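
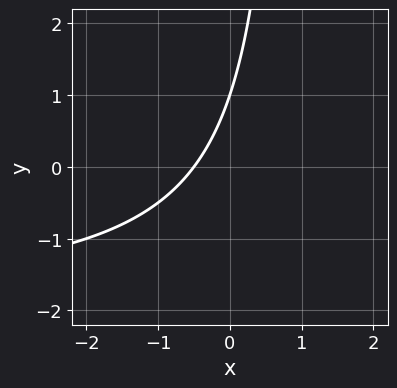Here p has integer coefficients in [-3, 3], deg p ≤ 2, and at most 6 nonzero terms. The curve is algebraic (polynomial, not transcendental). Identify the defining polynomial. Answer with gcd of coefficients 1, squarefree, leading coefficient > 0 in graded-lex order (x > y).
x*y + 2*x - y + 1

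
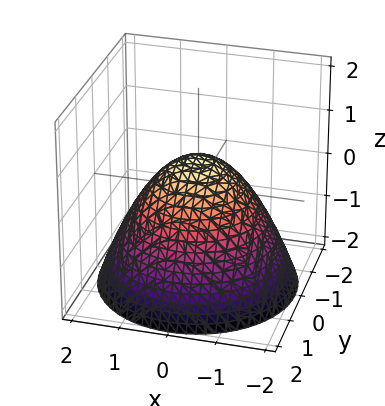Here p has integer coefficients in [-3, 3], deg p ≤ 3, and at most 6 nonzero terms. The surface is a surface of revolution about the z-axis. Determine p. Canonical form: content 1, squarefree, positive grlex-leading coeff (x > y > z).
First, deg p = 2. No degree-1 surface has this shape.
Next, symmetries: the surface is invariant under rotation about z: p = q(x² + y², z).
Next, against the integer gridlines: the y-axis gridline crossings are at y ∈ {-1, 1}; a circular section at z = -1 has radius between 1 and 2; the x-axis gridline crossings are at x ∈ {-1, 1}.
Finally, matching integer coefficients to the picture gives p.

2*x^2 + 2*y^2 + 3*z - 2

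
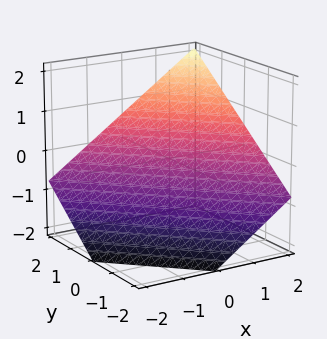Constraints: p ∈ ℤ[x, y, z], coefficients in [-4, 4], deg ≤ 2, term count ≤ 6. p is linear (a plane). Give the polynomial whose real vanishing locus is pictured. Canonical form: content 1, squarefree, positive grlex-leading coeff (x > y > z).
2*x + 2*y - 3*z - 2

The degree is 1 — the surface is flat (a plane).
Observable constraints: one y-axis crossing is at y = 1; one x-axis crossing is at x = 1.
Matching integer coefficients to the picture gives p.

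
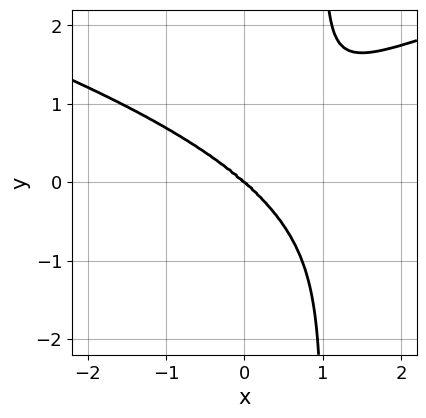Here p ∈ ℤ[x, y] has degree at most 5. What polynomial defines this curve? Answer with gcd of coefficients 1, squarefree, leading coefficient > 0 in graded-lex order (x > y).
3*x*y^3 - 2*x^3 - 3*y^3

First, degree: no degree-3 curve has this shape, so deg p = 4.
Next, from the visible intercepts: one x-axis crossing is at x = 0; it crosses the y-axis at the gridline y = 0.
Finally, these observations pin down the coefficients.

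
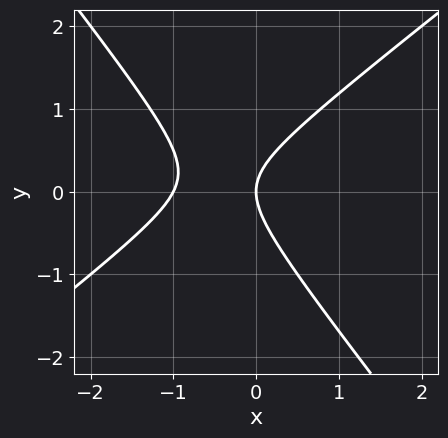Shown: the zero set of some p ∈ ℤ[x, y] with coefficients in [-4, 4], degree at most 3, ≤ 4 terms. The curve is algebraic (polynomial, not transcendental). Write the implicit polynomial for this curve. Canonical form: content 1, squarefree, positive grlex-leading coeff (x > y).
2*x^2 - x*y - 2*y^2 + 2*x

(a) The degree is 2 — no degree-1 curve has this shape.
(b) Checking where it meets the axes: it meets the y-axis at y = 0 (among the integer gridlines); the x-axis gridline crossings are at x ∈ {-1, 0}.
(c) Assembling these constraints gives the stated polynomial.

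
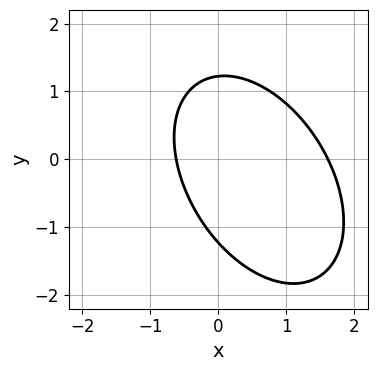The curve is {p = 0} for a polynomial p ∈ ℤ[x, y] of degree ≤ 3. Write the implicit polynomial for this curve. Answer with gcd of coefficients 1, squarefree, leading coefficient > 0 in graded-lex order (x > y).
3*x^2 + 2*x*y + 2*y^2 - 3*x - 3

The degree is 2 — the shape is more complex than any degree-1 curve.
Solving for integer coefficients yields p as stated.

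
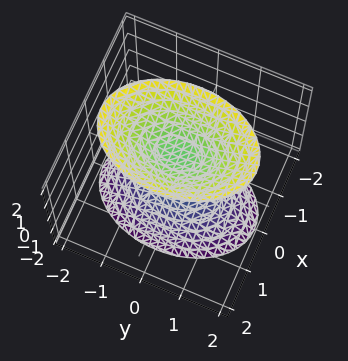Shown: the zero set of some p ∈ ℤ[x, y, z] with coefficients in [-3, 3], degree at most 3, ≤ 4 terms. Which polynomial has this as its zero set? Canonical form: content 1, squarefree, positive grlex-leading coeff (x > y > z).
There are 2 components. They look like related sheets of one shape, so recover p as a whole.
deg p = 2. Two sheets facing apart; a quadric.
Symmetries: mirror symmetry z ↦ −z ⇒ only even powers of z; it's symmetric under y → −y, forcing even powers of y; mirror symmetry x ↦ −x ⇒ only even powers of x.
From the axis intercepts and sections: among the integer gridlines, it crosses the z-axis at z ∈ {-1, 1}; no x-intercept at any integer in the box.
The integer polynomial consistent with all of this is the stated p.

2*x^2 + y^2 - z^2 + 1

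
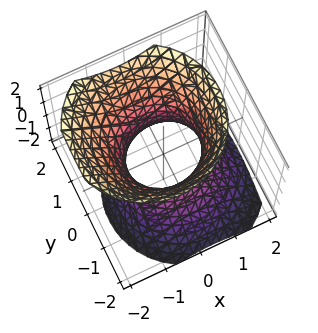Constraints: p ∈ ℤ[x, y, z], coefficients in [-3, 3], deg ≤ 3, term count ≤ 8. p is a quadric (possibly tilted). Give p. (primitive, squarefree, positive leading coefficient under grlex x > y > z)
3*x^2 + x*z + 3*y^2 - y*z - 2*z^2 - 3

(a) The degree is 2 — no degree-1 surface has this shape.
(b) From the visible intercepts: the x-axis gridline crossings are at x ∈ {-1, 1}; no z-intercept at any integer in the box.
(c) Fitting integer coefficients to these (and the overall shape) gives p. Check: (0, 1, 0) on the y-axis lies on the surface, and p(0, 1, 0) = 0. ✓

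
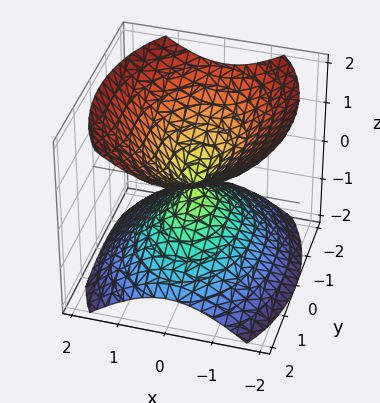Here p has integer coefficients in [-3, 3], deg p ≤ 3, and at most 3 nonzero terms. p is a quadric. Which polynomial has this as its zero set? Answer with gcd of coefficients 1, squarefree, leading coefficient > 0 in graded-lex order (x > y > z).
2*x^2 + y^2 - 2*z^2

1. The picture has 2 separate pieces. Treating them together as one polynomial.
2. The degree is 2 — a double cone through the origin; a quadric.
3. Symmetries: the x ↦ −x reflection is a symmetry, so x appears only in even powers; mirror symmetry z ↦ −z ⇒ only even powers of z; the y ↦ −y reflection is a symmetry, so y appears only in even powers.
4. Observable constraints: it crosses the x-axis at the gridline x = 0; it meets the y-axis at y = 0 (among the integer gridlines); it crosses the z-axis at the gridline z = 0.
5. Assembling these constraints gives the stated polynomial.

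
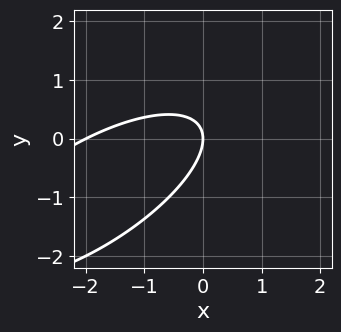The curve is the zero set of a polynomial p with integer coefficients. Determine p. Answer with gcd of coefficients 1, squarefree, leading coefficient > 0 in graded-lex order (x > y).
Degree: no degree-1 curve has this shape, so deg p = 2.
Against the integer gridlines: one y-axis crossing is at y = 0; the x-axis gridline crossings are at x ∈ {-2, 0}.
Solving for integer coefficients yields p as stated.

x^2 - 2*x*y + 2*y^2 + 2*x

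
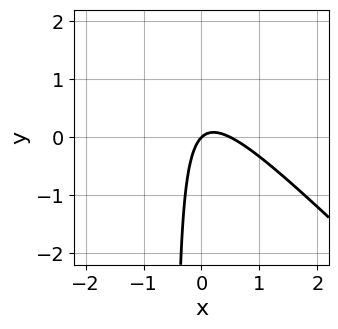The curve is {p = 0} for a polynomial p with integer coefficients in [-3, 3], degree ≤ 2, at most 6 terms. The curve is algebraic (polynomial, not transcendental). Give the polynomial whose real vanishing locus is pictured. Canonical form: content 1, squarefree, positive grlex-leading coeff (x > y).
2*x^2 + 2*x*y - x + y

Degree: the shape is more complex than any degree-1 curve, so deg p = 2.
Reading off the gridlines: it meets the y-axis at y = 0 (among the integer gridlines); it crosses the x-axis at the gridline x = 0.
Fitting integer coefficients to these (and the overall shape) gives p.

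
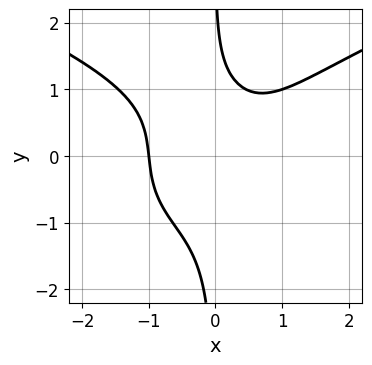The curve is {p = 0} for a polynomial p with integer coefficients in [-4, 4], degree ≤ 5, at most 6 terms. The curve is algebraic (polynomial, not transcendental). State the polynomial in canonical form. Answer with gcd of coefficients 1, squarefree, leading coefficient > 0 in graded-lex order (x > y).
3*x*y^3 - 3*x^3 + 2*x*y + y - 3

Degree: a generic line meets the curve in up to 4 points, so deg p = 4.
Against the integer gridlines: the curve avoids every integer y-axis point in the box; one x-axis crossing is at x = -1.
Fitting integer coefficients to these (and the overall shape) gives p.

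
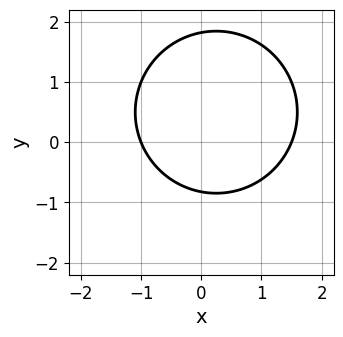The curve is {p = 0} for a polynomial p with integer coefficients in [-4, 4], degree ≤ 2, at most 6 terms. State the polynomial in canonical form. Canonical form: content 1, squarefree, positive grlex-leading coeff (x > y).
2*x^2 + 2*y^2 - x - 2*y - 3

First, deg p = 2.
Next, observable constraints: one x-axis crossing is at x = -1.
Finally, solving for integer coefficients yields p as stated.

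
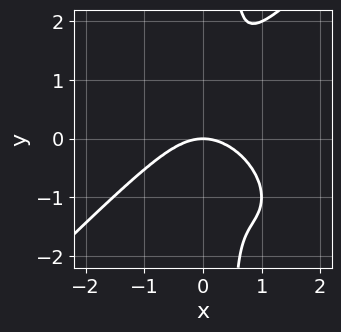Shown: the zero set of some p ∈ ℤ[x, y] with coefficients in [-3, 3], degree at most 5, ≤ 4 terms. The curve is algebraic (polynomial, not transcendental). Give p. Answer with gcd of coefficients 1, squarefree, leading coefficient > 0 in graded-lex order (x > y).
2*x^4 - 2*x*y^3 + 3*x^2*y + y^3

1. deg p = 4.
2. Checking where it meets the axes: it meets the y-axis at y = 0 (among the integer gridlines); one x-axis crossing is at x = 0.
3. These observations pin down the coefficients.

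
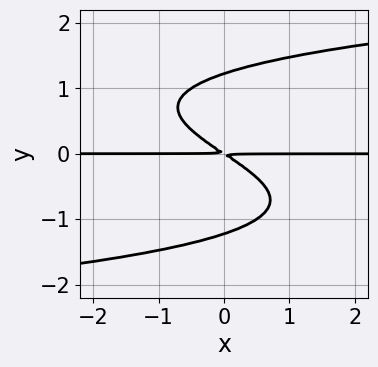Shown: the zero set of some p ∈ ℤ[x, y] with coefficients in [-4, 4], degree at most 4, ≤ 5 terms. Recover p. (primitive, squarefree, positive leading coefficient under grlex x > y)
First, degree: the shape is more complex than any degree-3 curve, so deg p = 4.
Next, checking where it meets the axes: every point of the x-axis in the box is on the curve.
Finally, fitting integer coefficients to these (and the overall shape) gives p.

2*y^4 - 2*x*y - 3*y^2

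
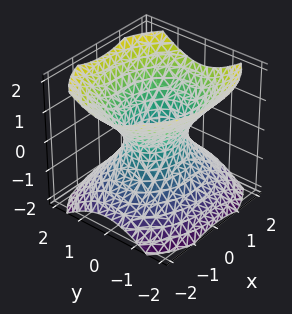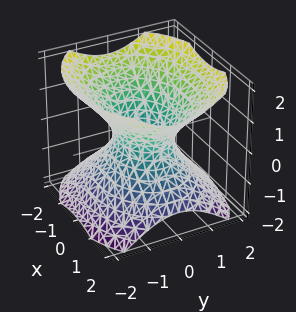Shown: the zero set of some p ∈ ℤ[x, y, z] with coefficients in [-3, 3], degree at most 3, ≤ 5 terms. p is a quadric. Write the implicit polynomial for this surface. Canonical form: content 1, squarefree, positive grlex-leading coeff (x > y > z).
2*x^2 + 3*y^2 - 3*z^2 - 2

1. deg p = 2.
2. Symmetries: it's symmetric under z → −z, forcing even powers of z; the x ↦ −x reflection is a symmetry, so x appears only in even powers; it's symmetric under y → −y, forcing even powers of y.
3. Reading off the gridlines: the x-axis gridline crossings are at x ∈ {-1, 1}; it misses every integer gridline on the z-axis.
4. Matching integer coefficients to the picture gives p.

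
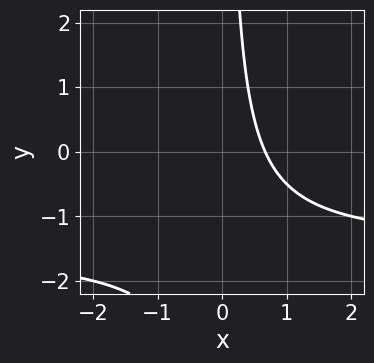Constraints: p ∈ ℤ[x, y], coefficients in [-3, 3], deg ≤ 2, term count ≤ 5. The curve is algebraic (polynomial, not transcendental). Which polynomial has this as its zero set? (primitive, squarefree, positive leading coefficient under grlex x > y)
2*x*y + 3*x - 2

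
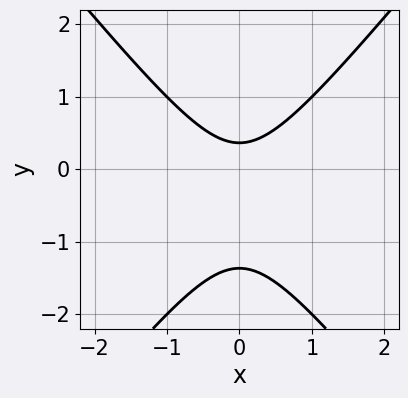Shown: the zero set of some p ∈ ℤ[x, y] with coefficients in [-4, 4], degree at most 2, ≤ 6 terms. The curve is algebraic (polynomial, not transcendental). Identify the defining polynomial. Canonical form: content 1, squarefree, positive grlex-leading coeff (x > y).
3*x^2 - 2*y^2 - 2*y + 1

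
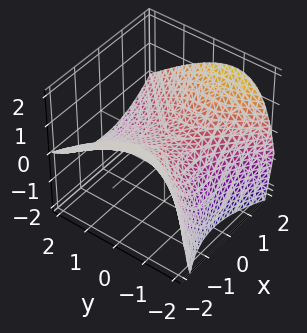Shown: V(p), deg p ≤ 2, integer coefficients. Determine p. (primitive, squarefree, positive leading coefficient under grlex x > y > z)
(a) deg p = 2.
(b) Reading off the gridlines: it meets the x-axis at x = 0 (among the integer gridlines); it meets the z-axis at z = 0 (among the integer gridlines); one y-axis crossing is at y = 0.
(c) Matching integer coefficients to the picture gives p.

x^2 - y^2 - y*z - 3*z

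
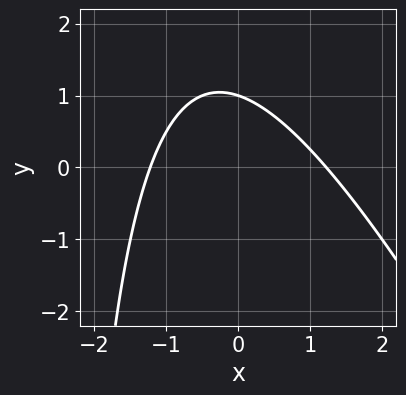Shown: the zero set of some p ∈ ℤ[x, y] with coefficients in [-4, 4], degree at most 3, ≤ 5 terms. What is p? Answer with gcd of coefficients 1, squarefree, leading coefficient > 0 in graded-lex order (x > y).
2*x^2 + x*y + 3*y - 3

Degree: a generic line meets the curve in up to 2 points, so deg p = 2.
Against the integer gridlines: it crosses the y-axis at the gridline y = 1.
Putting this together gives p.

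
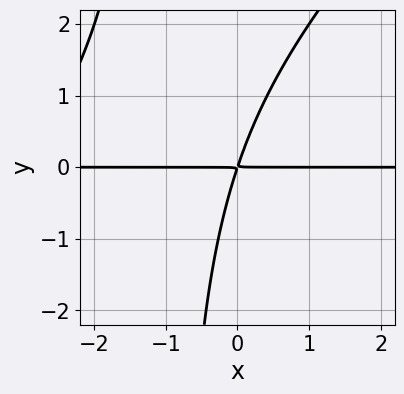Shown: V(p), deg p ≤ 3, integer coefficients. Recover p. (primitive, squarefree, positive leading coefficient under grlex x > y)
Degree: a generic line meets the curve in up to 3 points, so deg p = 3.
Checking where it meets the axes: every point of the x-axis in the box is on the curve.
Solving for integer coefficients yields p as stated.

x^2*y - x*y^2 + 3*x*y - y^2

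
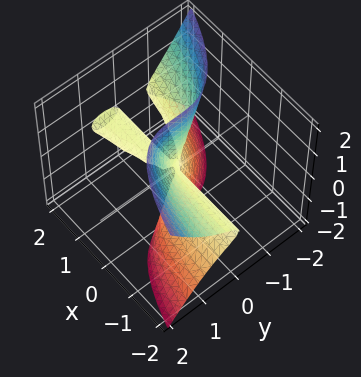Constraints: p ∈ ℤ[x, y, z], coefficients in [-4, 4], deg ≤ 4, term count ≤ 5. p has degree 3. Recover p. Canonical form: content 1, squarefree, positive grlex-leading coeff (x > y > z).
(a) deg p = 3.
(b) Reading off the gridlines: one y-axis crossing is at y = 0; the visible x-axis segment lies entirely on the surface; the visible z-axis segment lies entirely on the surface.
(c) Matching integer coefficients to the picture gives p.

3*x*z^2 + 3*y^3 - x*y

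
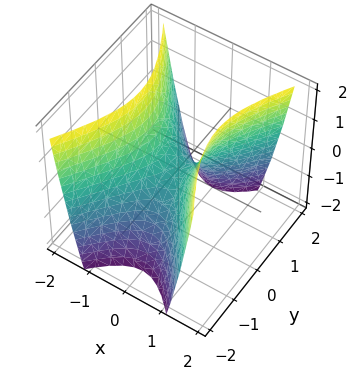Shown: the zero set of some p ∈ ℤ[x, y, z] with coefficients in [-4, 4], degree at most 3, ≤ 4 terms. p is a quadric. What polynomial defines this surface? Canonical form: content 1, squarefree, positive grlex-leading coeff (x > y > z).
2*x^2 - y^2 - z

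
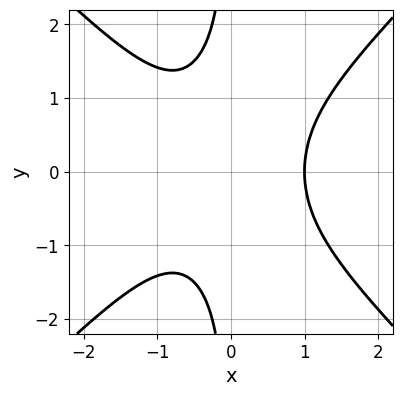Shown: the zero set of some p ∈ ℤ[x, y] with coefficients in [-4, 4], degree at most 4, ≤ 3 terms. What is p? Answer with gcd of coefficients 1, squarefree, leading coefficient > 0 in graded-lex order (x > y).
(a) Degree: no degree-2 curve has this shape, so deg p = 3.
(b) Symmetries: it's symmetric under y → −y, forcing even powers of y.
(c) Reading off the gridlines: no y-intercept at any integer in the box; it crosses the x-axis at the gridline x = 1.
(d) The integer polynomial consistent with all of this is the stated p.

x^3 - x*y^2 - 1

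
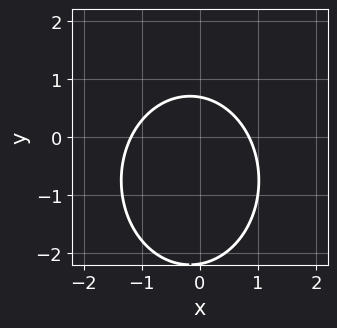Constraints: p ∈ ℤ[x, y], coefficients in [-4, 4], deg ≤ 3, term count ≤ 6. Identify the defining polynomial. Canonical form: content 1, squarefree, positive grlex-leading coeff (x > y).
1. Degree: no degree-1 curve has this shape, so deg p = 2.
2. The integer polynomial consistent with all of this is the stated p.

3*x^2 + 2*y^2 + x + 3*y - 3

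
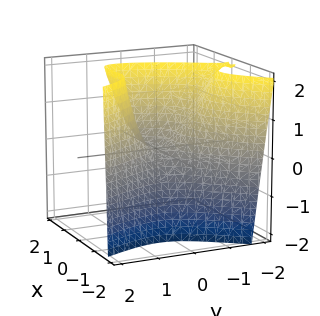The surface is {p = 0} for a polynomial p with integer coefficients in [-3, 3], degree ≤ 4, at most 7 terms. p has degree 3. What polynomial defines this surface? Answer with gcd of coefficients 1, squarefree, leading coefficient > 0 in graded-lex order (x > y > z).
First, the degree is 3 — the shape is more complex than any degree-2 surface.
Then, checking where it meets the axes: it meets the z-axis at z = 0 (among the integer gridlines); it meets the x-axis at x = 0 (among the integer gridlines); one y-axis crossing is at y = 0.
Finally, assembling these constraints gives the stated polynomial.

3*x^3 - 3*x^2*y + y^3 + 3*y^2 - 2*z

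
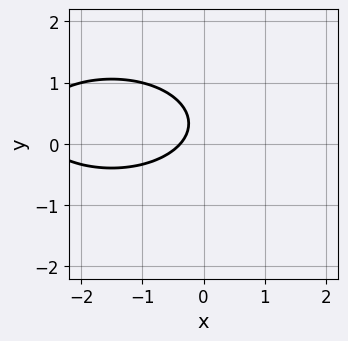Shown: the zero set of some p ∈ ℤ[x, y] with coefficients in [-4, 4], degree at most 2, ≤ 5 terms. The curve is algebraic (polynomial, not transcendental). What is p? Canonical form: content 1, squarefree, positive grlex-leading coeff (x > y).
First, deg p = 2. A generic line meets the curve in up to 2 points.
Next, against the integer gridlines: the curve avoids every integer y-axis point in the box.
Finally, solving for integer coefficients yields p as stated.

x^2 + 3*y^2 + 3*x - 2*y + 1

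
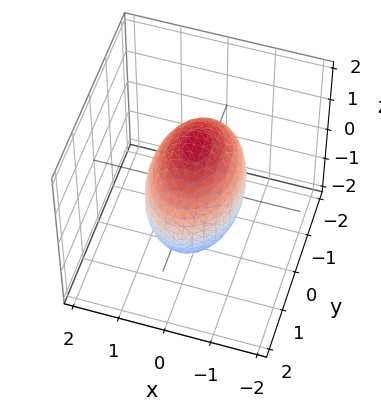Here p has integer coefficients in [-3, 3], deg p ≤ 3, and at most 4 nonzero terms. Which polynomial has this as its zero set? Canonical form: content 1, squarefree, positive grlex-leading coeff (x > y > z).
First, the degree is 2 — bounded and convex; a quadric.
Next, symmetries: the y ↦ −y reflection is a symmetry, so y appears only in even powers; mirror symmetry x ↦ −x ⇒ only even powers of x; mirror symmetry z ↦ −z ⇒ only even powers of z.
Next, from the visible intercepts: among the integer gridlines, it crosses the x-axis at x ∈ {-1, 1}.
Finally, these observations pin down the coefficients.

2*x^2 + y^2 + z^2 - 2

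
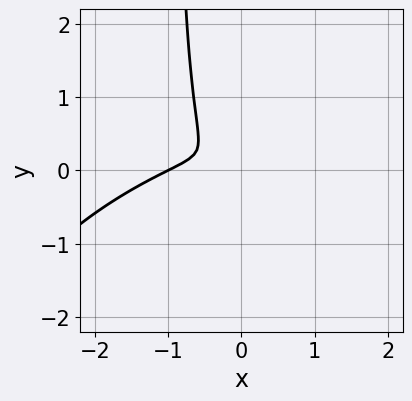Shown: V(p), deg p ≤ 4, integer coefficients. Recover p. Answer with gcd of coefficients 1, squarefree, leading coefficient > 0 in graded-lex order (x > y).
First, deg p = 3. The shape is more complex than any degree-2 curve.
Then, checking where it meets the axes: one x-axis crossing is at x = -1.
Finally, solving for integer coefficients yields p as stated.

x^3 - 2*x^2*y + 2*x*y^2 + x^2 + 2*y^2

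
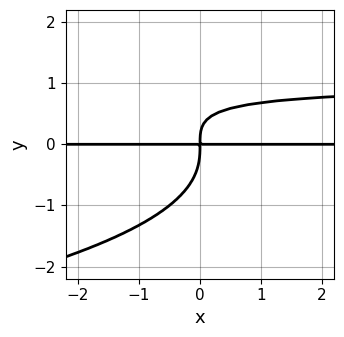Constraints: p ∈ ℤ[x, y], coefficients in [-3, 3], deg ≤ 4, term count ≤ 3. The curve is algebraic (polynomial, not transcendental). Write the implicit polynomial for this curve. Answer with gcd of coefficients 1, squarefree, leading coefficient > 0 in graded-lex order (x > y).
(a) deg p = 4.
(b) Reading off the gridlines: the visible x-axis segment lies entirely on the curve.
(c) Solving for integer coefficients yields p as stated.

y^4 + x*y^2 - x*y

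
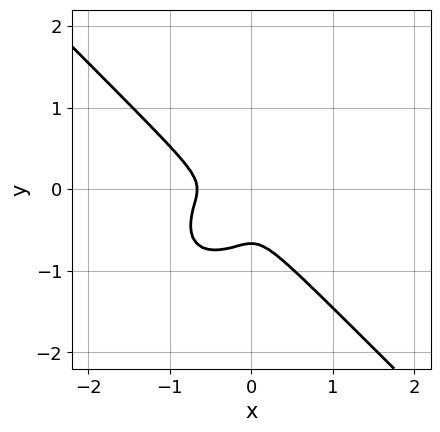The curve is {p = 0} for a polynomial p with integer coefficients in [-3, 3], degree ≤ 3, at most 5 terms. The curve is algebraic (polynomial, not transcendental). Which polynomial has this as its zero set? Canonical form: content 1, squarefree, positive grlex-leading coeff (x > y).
(a) Degree: the shape is more complex than any degree-2 curve, so deg p = 3.
(b) Solving for integer coefficients yields p as stated.

3*x^3 + 3*y^3 + 2*x^2 + 2*y^2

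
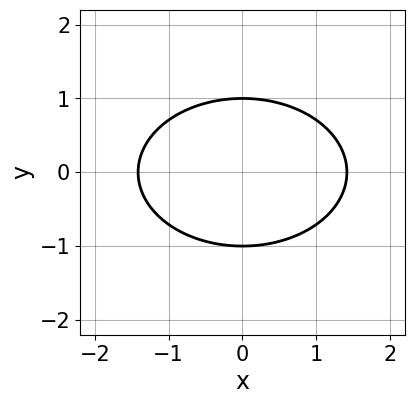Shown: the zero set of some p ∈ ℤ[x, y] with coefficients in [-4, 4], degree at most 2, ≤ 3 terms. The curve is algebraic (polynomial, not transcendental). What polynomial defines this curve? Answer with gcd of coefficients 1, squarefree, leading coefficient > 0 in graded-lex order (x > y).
1. Degree: the shape is more complex than any degree-1 curve, so deg p = 2.
2. Symmetries: mirror symmetry x ↦ −x ⇒ only even powers of x; it's symmetric under y → −y, forcing even powers of y.
3. From the visible intercepts: the y-axis gridline crossings are at y ∈ {-1, 1}.
4. These observations pin down the coefficients.

x^2 + 2*y^2 - 2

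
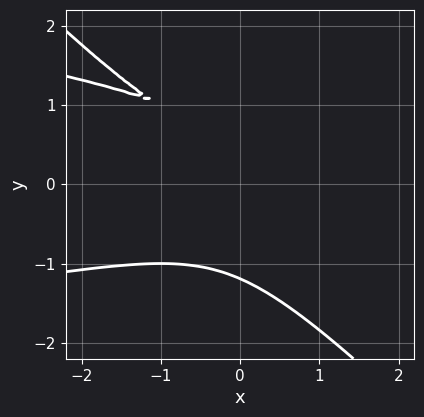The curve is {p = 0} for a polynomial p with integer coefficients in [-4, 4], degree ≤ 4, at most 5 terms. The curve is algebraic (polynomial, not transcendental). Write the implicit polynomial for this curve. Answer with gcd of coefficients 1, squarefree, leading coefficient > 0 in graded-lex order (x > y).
First, degree: no degree-2 curve has this shape, so deg p = 3.
Then, observable constraints: it misses every integer gridline on the x-axis.
Finally, solving for integer coefficients yields p as stated.

2*x*y^2 + 2*y^3 + x^2 - 2*y + 1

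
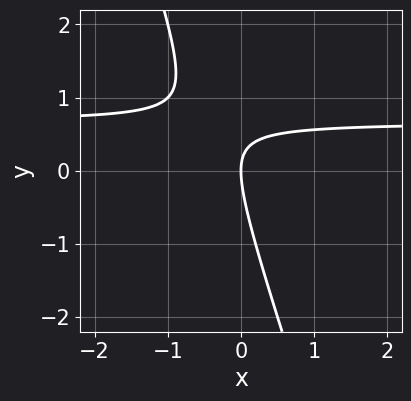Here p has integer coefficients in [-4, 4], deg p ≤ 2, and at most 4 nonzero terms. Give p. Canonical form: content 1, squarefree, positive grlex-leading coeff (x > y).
3*x*y + y^2 - 2*x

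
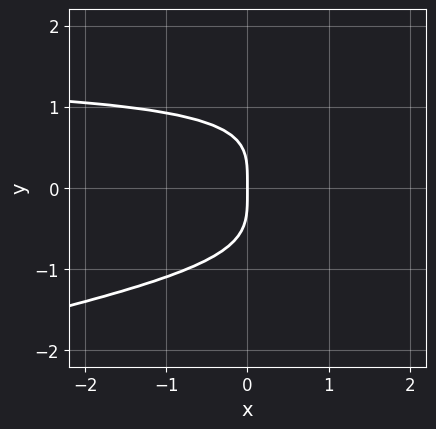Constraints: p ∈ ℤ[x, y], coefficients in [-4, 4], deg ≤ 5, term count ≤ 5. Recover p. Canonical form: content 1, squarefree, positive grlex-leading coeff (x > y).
x*y^3 - 3*y^4 - 3*x

First, the degree is 4 — no degree-3 curve has this shape.
Then, from the axis intercepts and sections: it crosses the y-axis at the gridline y = 0; it crosses the x-axis at the gridline x = 0.
Finally, these observations pin down the coefficients.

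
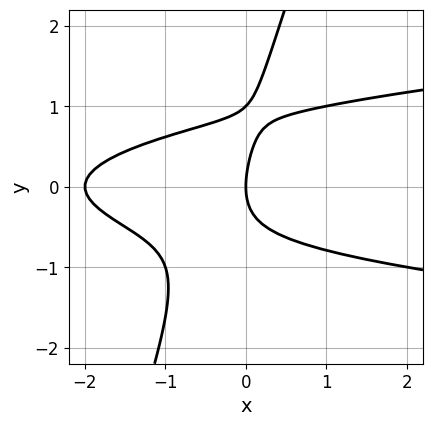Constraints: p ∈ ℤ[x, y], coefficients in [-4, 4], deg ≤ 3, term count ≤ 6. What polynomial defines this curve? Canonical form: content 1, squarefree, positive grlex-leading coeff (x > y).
3*x*y^2 - y^3 - x^2 + y^2 - 2*x

1. deg p = 3. The shape is more complex than any degree-2 curve.
2. Reading off the gridlines: the y-axis gridline crossings are at y ∈ {0, 1}; the x-axis gridline crossings are at x ∈ {-2, 0}.
3. Fitting integer coefficients to these (and the overall shape) gives p.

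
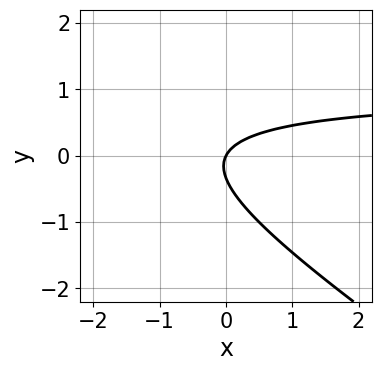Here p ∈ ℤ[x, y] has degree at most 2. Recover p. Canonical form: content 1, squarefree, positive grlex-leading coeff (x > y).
First, deg p = 2.
Then, against the integer gridlines: one x-axis crossing is at x = 0; it meets the y-axis at y = 0 (among the integer gridlines).
Finally, together with the visible shape, these determine p as stated.

2*x*y + 3*y^2 - 2*x + y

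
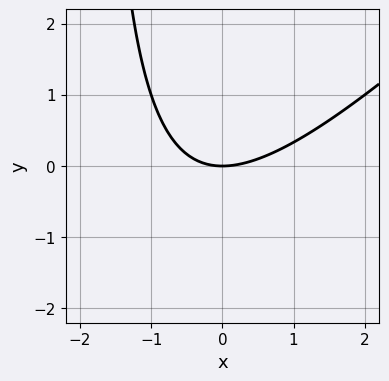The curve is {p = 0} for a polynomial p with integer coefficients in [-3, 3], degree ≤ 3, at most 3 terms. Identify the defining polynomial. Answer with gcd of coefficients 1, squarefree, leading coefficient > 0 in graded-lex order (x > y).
x^2 - x*y - 2*y

First, the degree is 2 — the shape is more complex than any degree-1 curve.
Next, observable constraints: one x-axis crossing is at x = 0; it meets the y-axis at y = 0 (among the integer gridlines).
Finally, these observations pin down the coefficients.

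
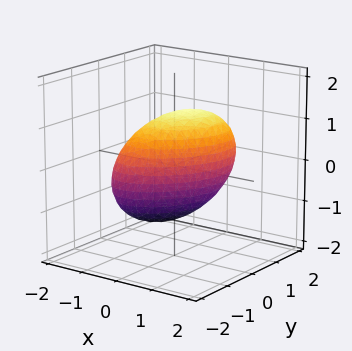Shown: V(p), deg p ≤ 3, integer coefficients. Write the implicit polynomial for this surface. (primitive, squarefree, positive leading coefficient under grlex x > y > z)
1. deg p = 2. No degree-1 surface has this shape.
2. From the axis intercepts and sections: among the integer gridlines, it crosses the x-axis at x ∈ {-1, 1}.
3. Solving for integer coefficients yields p as stated.

3*x^2 - 2*x*y + 2*y^2 - y*z + 2*z^2 - 3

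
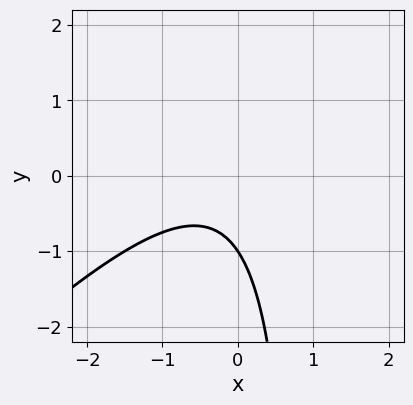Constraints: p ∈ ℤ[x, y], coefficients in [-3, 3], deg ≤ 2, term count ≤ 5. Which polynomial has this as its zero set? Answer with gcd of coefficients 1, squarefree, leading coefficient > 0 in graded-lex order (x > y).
1. deg p = 2.
2. From the axis intercepts and sections: the curve avoids every integer x-axis point in the box; one y-axis crossing is at y = -1.
3. Fitting integer coefficients to these (and the overall shape) gives p.

2*x^2 - 2*x*y + x + 2*y + 2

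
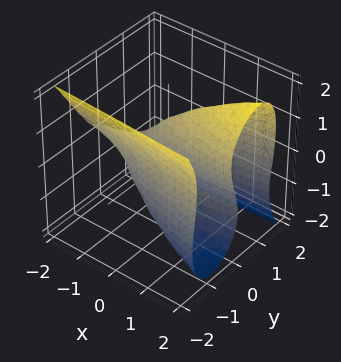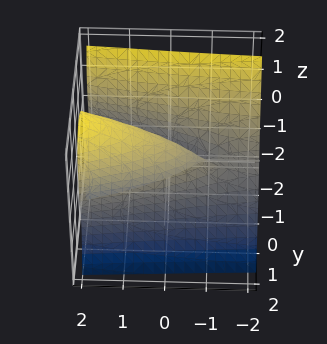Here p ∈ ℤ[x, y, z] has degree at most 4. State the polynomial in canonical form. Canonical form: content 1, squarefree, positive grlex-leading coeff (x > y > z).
3*y^3 + z^3 - 2*x*y - x*z - 3*y

(a) The degree is 3 — the shape is more complex than any degree-2 surface.
(b) Checking where it meets the axes: it meets the z-axis at z = 0 (among the integer gridlines); every point of the x-axis in the box is on the surface; the y-axis gridline crossings are at y ∈ {-1, 0, 1}.
(c) Assembling these constraints gives the stated polynomial.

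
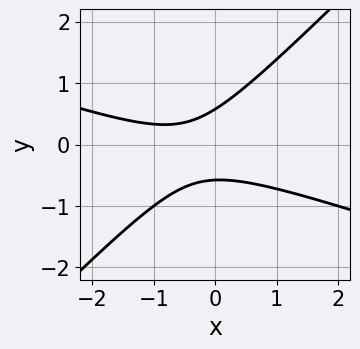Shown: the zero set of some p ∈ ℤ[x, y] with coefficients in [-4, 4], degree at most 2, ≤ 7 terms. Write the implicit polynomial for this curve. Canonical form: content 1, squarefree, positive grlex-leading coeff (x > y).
x^2 + 2*x*y - 3*y^2 + x + 1

(a) The degree is 2 — a generic line meets the curve in up to 2 points.
(b) Observable constraints: the curve avoids every integer x-axis point in the box.
(c) Solving for integer coefficients yields p as stated.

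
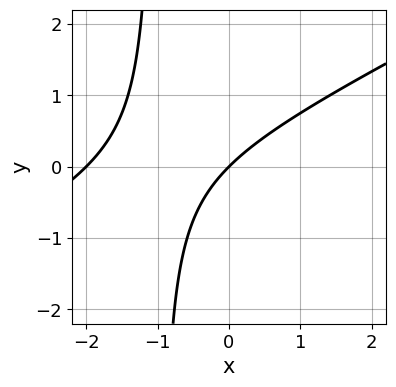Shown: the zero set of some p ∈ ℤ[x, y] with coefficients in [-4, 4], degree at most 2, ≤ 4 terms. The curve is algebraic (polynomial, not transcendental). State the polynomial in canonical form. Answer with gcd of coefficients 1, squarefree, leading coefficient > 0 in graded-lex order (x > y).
1. Degree: the shape is more complex than any degree-1 curve, so deg p = 2.
2. Checking where it meets the axes: one y-axis crossing is at y = 0; among the integer gridlines, it crosses the x-axis at x ∈ {-2, 0}.
3. Putting this together gives p.

x^2 - 2*x*y + 2*x - 2*y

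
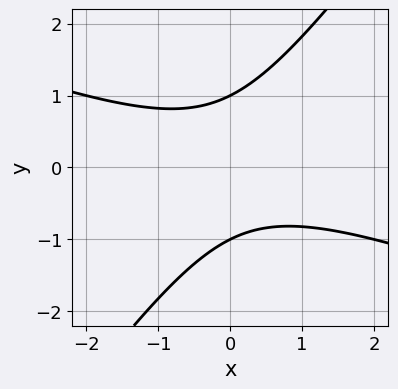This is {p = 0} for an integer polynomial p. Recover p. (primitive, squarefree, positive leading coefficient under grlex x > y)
First, deg p = 2.
Next, checking where it meets the axes: among the integer gridlines, it crosses the y-axis at y ∈ {-1, 1}; no x-intercept at any integer in the box.
Finally, solving for integer coefficients yields p as stated.

x^2 + 2*x*y - 2*y^2 + 2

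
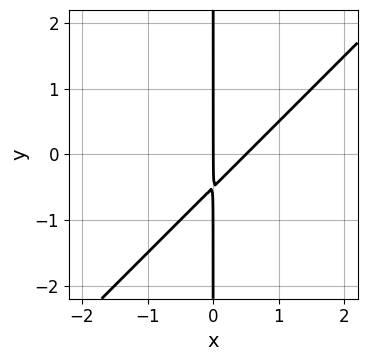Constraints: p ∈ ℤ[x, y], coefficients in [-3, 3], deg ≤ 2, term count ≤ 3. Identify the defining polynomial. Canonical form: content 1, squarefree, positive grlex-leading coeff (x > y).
2*x^2 - 2*x*y - x

First, degree: no degree-1 curve has this shape, so deg p = 2.
Then, reading off the gridlines: it crosses the x-axis at the gridline x = 0; the visible y-axis segment lies entirely on the curve.
Finally, solving for integer coefficients yields p as stated.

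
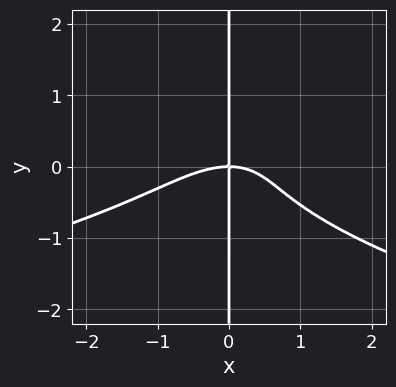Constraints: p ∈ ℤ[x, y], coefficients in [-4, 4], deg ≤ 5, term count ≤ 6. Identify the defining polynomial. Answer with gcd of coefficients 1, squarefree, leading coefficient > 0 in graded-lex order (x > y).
(a) The degree is 4 — the shape is more complex than any degree-3 curve.
(b) From the visible intercepts: every point of the y-axis in the box is on the curve; it crosses the x-axis at the gridline x = 0.
(c) The integer polynomial consistent with all of this is the stated p.

3*x*y^3 + x^3 - x^2*y + 2*x*y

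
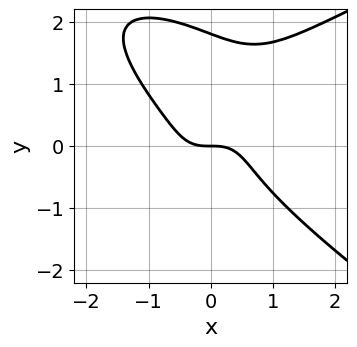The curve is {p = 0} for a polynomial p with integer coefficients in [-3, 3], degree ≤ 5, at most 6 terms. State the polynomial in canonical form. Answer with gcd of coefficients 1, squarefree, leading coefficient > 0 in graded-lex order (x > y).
x*y^3 + 2*y^4 - 3*x^3 - 3*y^3 - 2*y

(a) deg p = 4. The shape is more complex than any degree-3 curve.
(b) From the axis intercepts and sections: one y-axis crossing is at y = 0; one x-axis crossing is at x = 0.
(c) Together with the visible shape, these determine p as stated.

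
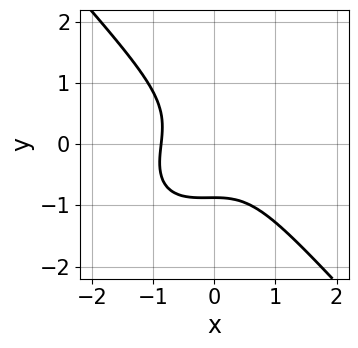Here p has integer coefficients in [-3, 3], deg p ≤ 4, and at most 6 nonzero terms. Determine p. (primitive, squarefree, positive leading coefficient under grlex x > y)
(a) The degree is 3 — the shape is more complex than any degree-2 curve.
(b) Putting this together gives p.

3*x^3 - x^2*y + 3*y^3 + 2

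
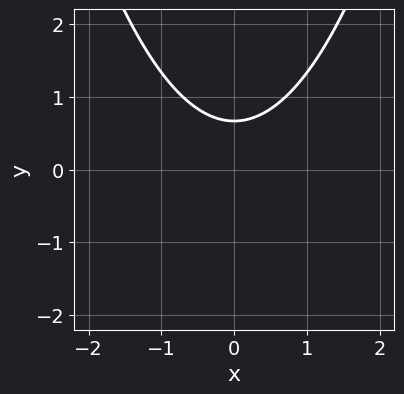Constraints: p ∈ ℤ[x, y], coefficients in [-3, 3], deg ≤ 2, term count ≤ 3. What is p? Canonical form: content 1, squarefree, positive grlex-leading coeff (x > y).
First, degree: a generic line meets the curve in up to 2 points, so deg p = 2.
Next, symmetries: the x ↦ −x reflection is a symmetry, so x appears only in even powers.
Next, observable constraints: it misses every integer gridline on the x-axis.
Finally, these observations pin down the coefficients.

2*x^2 - 3*y + 2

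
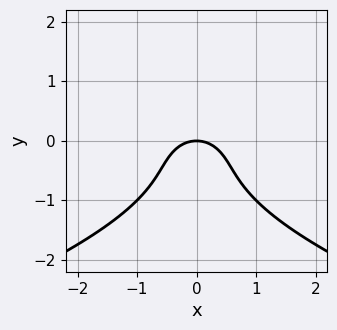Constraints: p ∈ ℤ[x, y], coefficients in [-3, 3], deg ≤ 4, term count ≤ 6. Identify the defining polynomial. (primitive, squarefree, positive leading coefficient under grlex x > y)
y^3 + x^2 + y^2 + y

(a) The degree is 3 — the shape is more complex than any degree-2 curve.
(b) Symmetries: the x ↦ −x reflection is a symmetry, so x appears only in even powers.
(c) Checking where it meets the axes: one y-axis crossing is at y = 0; it meets the x-axis at x = 0 (among the integer gridlines).
(d) Fitting integer coefficients to these (and the overall shape) gives p.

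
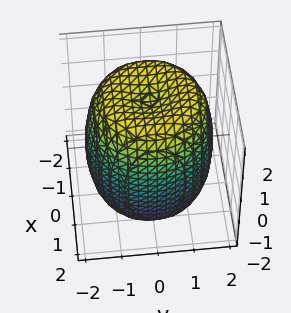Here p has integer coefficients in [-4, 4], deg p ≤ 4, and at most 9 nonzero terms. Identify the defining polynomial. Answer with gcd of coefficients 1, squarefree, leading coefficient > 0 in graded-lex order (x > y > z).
x^4 + 2*x^2*y^2 + y^4 - 2*x^2 - 2*y^2 + z^2 - 3

1. Degree: the shape is more complex than any degree-3 surface, so deg p = 4.
2. Symmetries: every cross-section ⟂ z is a circle, so x, y appear only via x² + y².
3. From the visible intercepts: a circular section at z = -1 has radius between 1 and 2.
4. Matching integer coefficients to the picture gives p.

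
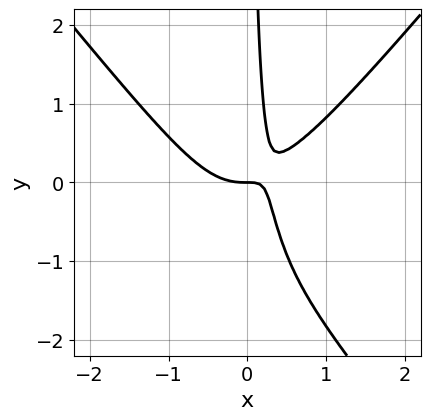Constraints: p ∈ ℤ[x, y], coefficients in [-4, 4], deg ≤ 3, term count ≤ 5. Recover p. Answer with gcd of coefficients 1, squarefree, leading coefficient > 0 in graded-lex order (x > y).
3*x^3 - 2*x*y^2 - 3*x*y + y

First, deg p = 3.
Then, reading off the gridlines: it crosses the y-axis at the gridline y = 0; it meets the x-axis at x = 0 (among the integer gridlines).
Finally, together with the visible shape, these determine p as stated.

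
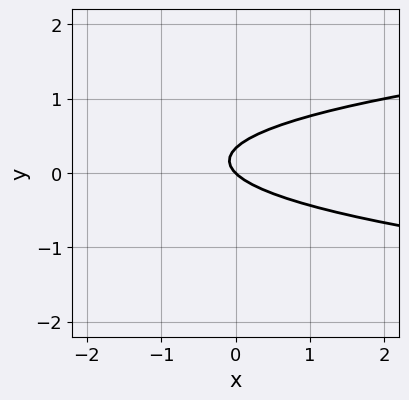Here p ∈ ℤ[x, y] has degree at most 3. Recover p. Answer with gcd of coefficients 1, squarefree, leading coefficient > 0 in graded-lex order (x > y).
3*y^2 - x - y

First, deg p = 2. No degree-1 curve has this shape.
Then, against the integer gridlines: it meets the y-axis at y = 0 (among the integer gridlines); one x-axis crossing is at x = 0.
Finally, assembling these constraints gives the stated polynomial.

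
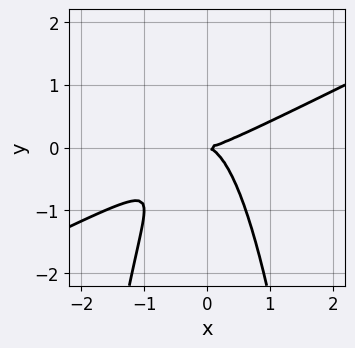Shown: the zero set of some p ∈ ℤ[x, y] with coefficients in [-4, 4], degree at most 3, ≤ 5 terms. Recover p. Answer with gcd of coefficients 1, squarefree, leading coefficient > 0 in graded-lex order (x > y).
1. The degree is 3 — no degree-2 curve has this shape.
2. Reading off the gridlines: one x-axis crossing is at x = 0; one y-axis crossing is at y = 0.
3. Matching integer coefficients to the picture gives p.

x^3 - 2*x^2*y - y^2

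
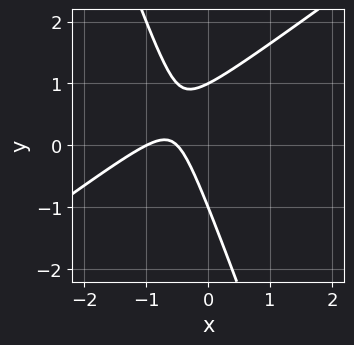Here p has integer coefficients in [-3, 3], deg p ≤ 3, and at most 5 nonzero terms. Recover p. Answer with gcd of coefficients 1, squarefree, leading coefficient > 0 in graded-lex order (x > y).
2*x^2 - 2*x*y - y^2 + 3*x + 1

deg p = 2.
From the visible intercepts: the y-axis gridline crossings are at y ∈ {-1, 1}; one x-axis crossing is at x = -1.
Putting this together gives p.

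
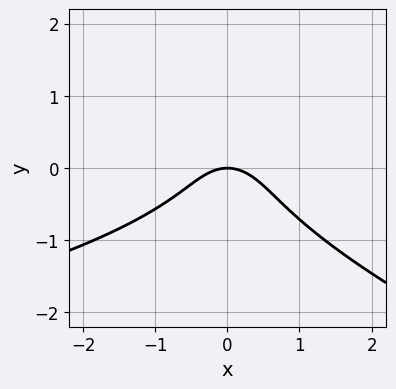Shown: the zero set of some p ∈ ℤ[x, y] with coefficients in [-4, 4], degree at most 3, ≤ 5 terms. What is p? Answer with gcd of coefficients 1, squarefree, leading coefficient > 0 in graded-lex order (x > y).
x*y^2 + 3*y^3 + 2*x^2 + 2*y

The degree is 3 — the shape is more complex than any degree-2 curve.
Reading off the gridlines: one y-axis crossing is at y = 0; it meets the x-axis at x = 0 (among the integer gridlines).
These observations pin down the coefficients.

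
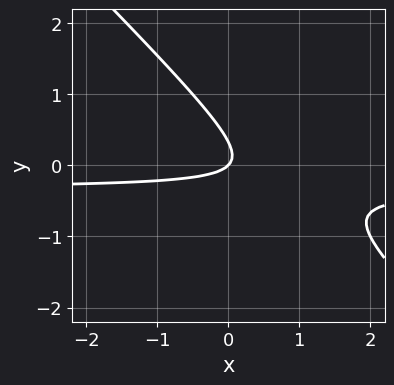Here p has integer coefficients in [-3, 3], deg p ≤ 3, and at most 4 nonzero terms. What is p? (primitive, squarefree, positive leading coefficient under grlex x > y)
deg p = 2. The shape is more complex than any degree-1 curve.
Reading off the gridlines: it crosses the y-axis at the gridline y = 0; one x-axis crossing is at x = 0.
Matching integer coefficients to the picture gives p.

3*x*y + 3*y^2 + x - y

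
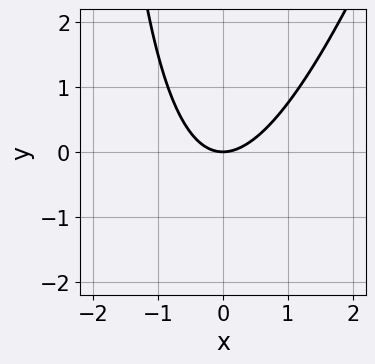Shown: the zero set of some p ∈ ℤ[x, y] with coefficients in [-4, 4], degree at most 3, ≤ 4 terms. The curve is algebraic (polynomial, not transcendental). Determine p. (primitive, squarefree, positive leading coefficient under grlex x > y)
The degree is 2 — the shape is more complex than any degree-1 curve.
Reading off the gridlines: it meets the y-axis at y = 0 (among the integer gridlines); one x-axis crossing is at x = 0.
Together with the visible shape, these determine p as stated.

3*x^2 - x*y - 3*y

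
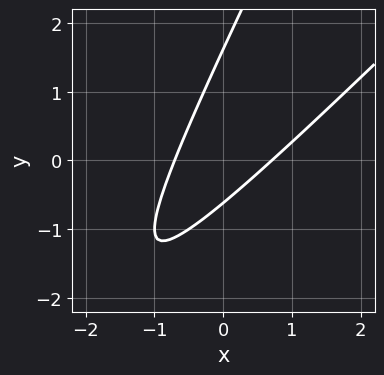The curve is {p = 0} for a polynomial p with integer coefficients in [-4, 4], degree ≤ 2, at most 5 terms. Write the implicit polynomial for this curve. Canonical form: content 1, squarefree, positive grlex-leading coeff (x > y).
2*x^2 - 3*x*y + y^2 - y - 1

(a) Degree: a generic line meets the curve in up to 2 points, so deg p = 2.
(b) The integer polynomial consistent with all of this is the stated p.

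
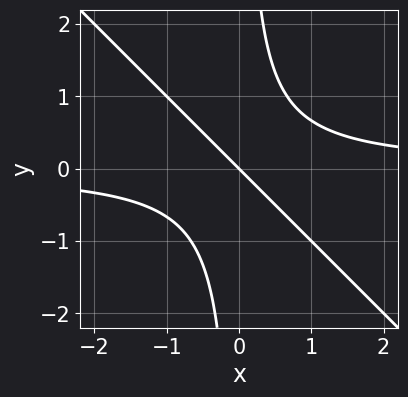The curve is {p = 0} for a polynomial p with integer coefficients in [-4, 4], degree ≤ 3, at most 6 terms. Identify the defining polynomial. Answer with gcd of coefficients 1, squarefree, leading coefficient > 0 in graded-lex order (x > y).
The degree is 3 — no degree-2 curve has this shape.
Observable constraints: it meets the y-axis at y = 0 (among the integer gridlines); it crosses the x-axis at the gridline x = 0.
Putting this together gives p.

3*x^2*y + 3*x*y^2 - 2*x - 2*y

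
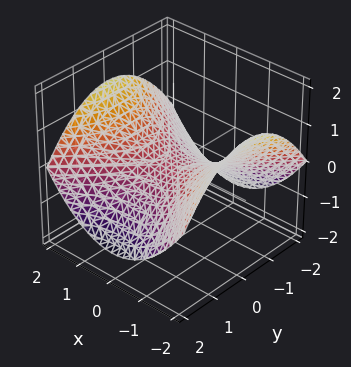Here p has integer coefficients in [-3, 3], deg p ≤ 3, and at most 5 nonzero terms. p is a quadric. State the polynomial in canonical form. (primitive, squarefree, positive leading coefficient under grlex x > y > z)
x^2 - y^2 - 3*z

1. Degree: a saddle surface; a quadric, so deg p = 2.
2. Symmetries: mirror symmetry x ↦ −x ⇒ only even powers of x; it's symmetric under y → −y, forcing even powers of y.
3. Observable constraints: one y-axis crossing is at y = 0; it crosses the z-axis at the gridline z = 0; one x-axis crossing is at x = 0.
4. Solving for integer coefficients yields p as stated.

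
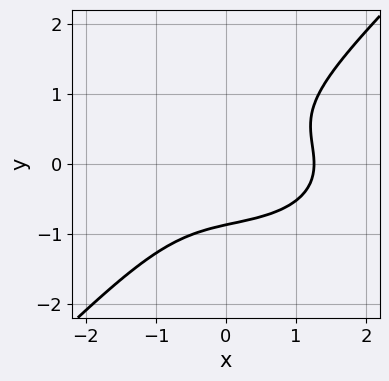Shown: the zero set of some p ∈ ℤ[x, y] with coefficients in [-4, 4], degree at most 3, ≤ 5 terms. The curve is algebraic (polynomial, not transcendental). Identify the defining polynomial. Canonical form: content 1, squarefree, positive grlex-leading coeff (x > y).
deg p = 3.
Matching integer coefficients to the picture gives p.

x^3 + 2*x*y^2 - 3*y^3 - 2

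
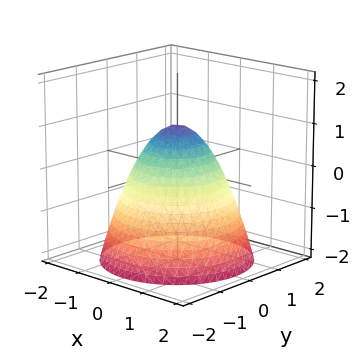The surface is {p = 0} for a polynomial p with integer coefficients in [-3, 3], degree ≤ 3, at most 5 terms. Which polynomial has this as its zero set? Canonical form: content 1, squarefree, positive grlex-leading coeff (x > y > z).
x^2 + y^2 + z - 1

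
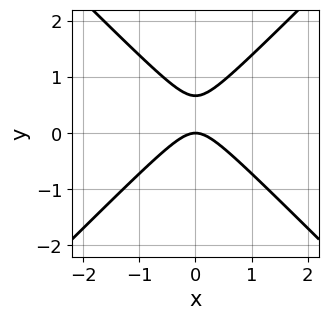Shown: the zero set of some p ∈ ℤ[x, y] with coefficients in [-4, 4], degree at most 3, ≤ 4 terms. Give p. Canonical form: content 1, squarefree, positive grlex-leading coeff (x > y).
(a) deg p = 2. No degree-1 curve has this shape.
(b) Symmetries: it's symmetric under x → −x, forcing even powers of x.
(c) Checking where it meets the axes: it meets the y-axis at y = 0 (among the integer gridlines); one x-axis crossing is at x = 0.
(d) Assembling these constraints gives the stated polynomial.

3*x^2 - 3*y^2 + 2*y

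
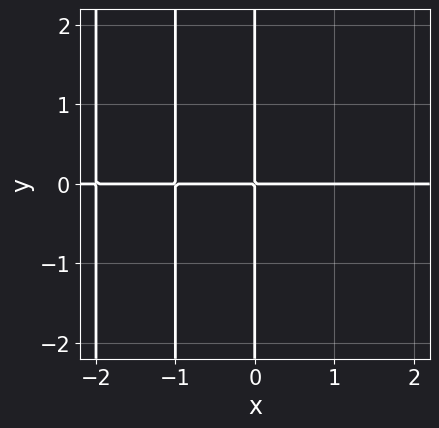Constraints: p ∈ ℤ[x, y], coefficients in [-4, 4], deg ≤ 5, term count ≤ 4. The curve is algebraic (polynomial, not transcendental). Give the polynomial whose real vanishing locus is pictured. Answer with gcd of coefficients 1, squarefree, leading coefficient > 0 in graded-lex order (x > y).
x^3*y + 3*x^2*y + 2*x*y

The degree is 4 — no degree-3 curve has this shape.
From the visible intercepts: every point of the y-axis in the box is on the curve; the visible x-axis segment lies entirely on the curve.
Assembling these constraints gives the stated polynomial.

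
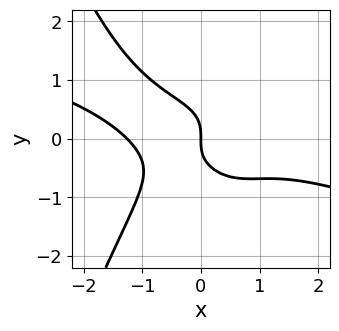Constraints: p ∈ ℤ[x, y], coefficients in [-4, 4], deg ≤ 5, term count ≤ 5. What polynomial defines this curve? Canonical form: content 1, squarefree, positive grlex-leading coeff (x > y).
x^4 + 3*x^3*y + 3*y^3 + 2*x

deg p = 4.
Reading off the gridlines: it crosses the y-axis at the gridline y = 0; one x-axis crossing is at x = 0.
Fitting integer coefficients to these (and the overall shape) gives p.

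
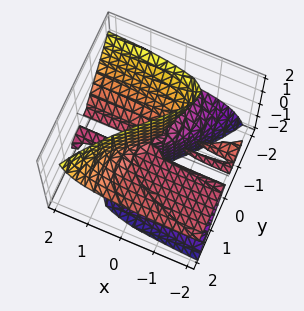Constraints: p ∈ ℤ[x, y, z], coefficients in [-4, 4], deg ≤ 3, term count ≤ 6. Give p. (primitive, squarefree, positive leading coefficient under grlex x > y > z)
3*x*y*z + 3*x*z^2 + y^3 - 3*y^2*z - 3*y*z^2

The picture has 3 separate pieces. Treating them together as one polynomial.
Degree: a generic line meets the surface in up to 3 points, so deg p = 3.
Checking where it meets the axes: it crosses the y-axis at the gridline y = 0; the visible x-axis segment lies entirely on the surface; every point of the z-axis in the box is on the surface.
These observations pin down the coefficients.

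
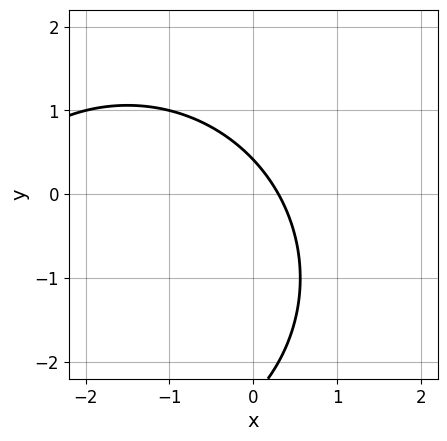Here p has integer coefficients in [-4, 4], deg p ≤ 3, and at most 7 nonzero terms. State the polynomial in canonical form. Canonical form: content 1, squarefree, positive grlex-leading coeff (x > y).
x^2 + y^2 + 3*x + 2*y - 1

Degree: the shape is more complex than any degree-1 curve, so deg p = 2.
Matching integer coefficients to the picture gives p.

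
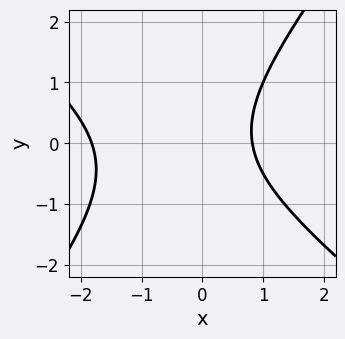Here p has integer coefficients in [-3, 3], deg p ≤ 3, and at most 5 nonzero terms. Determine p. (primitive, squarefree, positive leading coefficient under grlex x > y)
Degree: no degree-1 curve has this shape, so deg p = 2.
Reading off the gridlines: no y-intercept at any integer in the box.
Fitting integer coefficients to these (and the overall shape) gives p.

2*x^2 + x*y - 2*y^2 + 2*x - 3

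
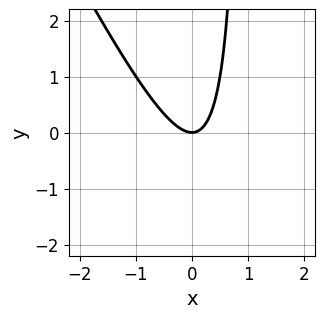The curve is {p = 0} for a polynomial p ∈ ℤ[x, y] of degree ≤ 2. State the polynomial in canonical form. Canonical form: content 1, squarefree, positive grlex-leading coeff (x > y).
2*x^2 + x*y - y

First, degree: no degree-1 curve has this shape, so deg p = 2.
Next, observable constraints: it crosses the y-axis at the gridline y = 0; it crosses the x-axis at the gridline x = 0.
Finally, together with the visible shape, these determine p as stated.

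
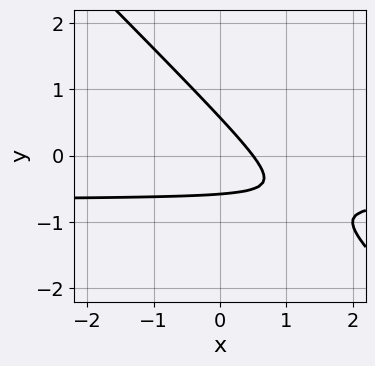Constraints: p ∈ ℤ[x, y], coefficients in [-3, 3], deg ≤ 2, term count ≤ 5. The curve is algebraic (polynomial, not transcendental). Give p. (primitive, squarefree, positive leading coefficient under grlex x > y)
3*x*y + 3*y^2 + 2*x - 1

deg p = 2. No degree-1 curve has this shape.
Solving for integer coefficients yields p as stated.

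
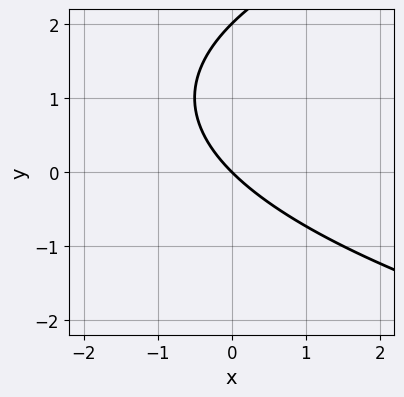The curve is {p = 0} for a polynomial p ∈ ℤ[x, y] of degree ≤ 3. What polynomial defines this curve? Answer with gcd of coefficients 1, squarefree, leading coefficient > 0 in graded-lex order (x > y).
y^2 - 2*x - 2*y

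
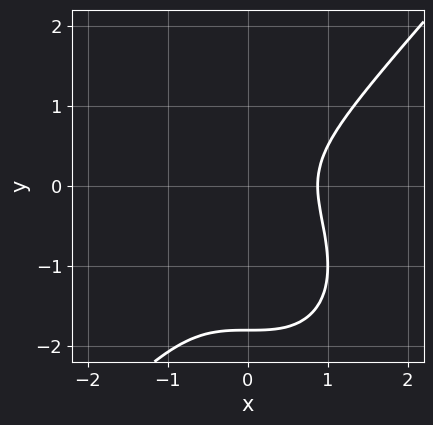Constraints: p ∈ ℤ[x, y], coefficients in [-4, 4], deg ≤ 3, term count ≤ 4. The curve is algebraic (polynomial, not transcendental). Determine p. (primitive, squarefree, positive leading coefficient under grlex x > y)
(a) The degree is 3 — a generic line meets the curve in up to 3 points.
(b) The integer polynomial consistent with all of this is the stated p.

3*x^3 - 2*y^3 - 3*y^2 - 2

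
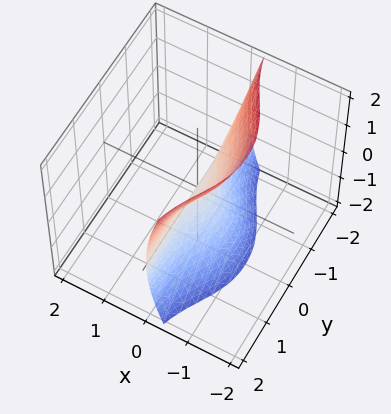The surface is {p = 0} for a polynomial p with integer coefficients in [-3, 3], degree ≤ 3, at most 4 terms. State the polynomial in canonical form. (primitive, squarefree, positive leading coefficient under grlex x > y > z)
(a) The degree is 3 — no degree-2 surface has this shape.
(b) Reading off the gridlines: it crosses the z-axis at the gridline z = 0; the visible y-axis segment lies entirely on the surface.
(c) Solving for integer coefficients yields p as stated.

3*x^3 + 3*x*y^2 + z^2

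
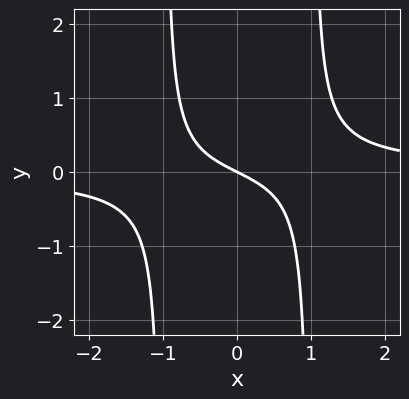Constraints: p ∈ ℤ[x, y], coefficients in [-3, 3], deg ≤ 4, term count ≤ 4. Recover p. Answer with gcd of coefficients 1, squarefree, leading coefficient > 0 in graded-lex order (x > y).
First, the degree is 3 — the shape is more complex than any degree-2 curve.
Then, from the visible intercepts: it crosses the x-axis at the gridline x = 0; it meets the y-axis at y = 0 (among the integer gridlines).
Finally, together with the visible shape, these determine p as stated.

2*x^2*y - x - 2*y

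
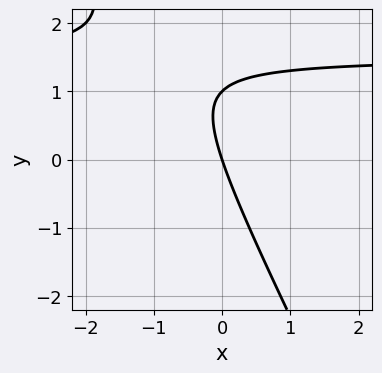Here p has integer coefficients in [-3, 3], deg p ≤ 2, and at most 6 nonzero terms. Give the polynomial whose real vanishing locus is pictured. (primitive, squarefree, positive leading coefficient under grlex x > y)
deg p = 2. A generic line meets the curve in up to 2 points.
Reading off the gridlines: it crosses the x-axis at the gridline x = 0; among the integer gridlines, it crosses the y-axis at y ∈ {0, 1}.
Together with the visible shape, these determine p as stated.

2*x*y + y^2 - 3*x - y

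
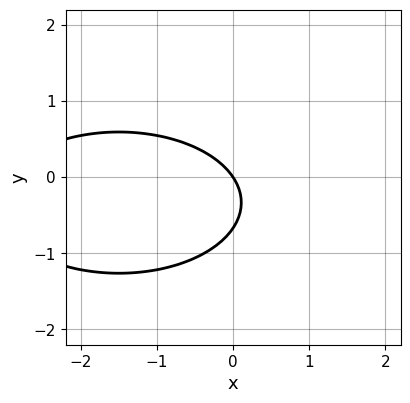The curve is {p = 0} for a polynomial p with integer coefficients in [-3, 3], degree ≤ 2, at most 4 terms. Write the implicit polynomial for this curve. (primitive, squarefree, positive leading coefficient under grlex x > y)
x^2 + 3*y^2 + 3*x + 2*y

1. Degree: the shape is more complex than any degree-1 curve, so deg p = 2.
2. From the axis intercepts and sections: it crosses the y-axis at the gridline y = 0; it meets the x-axis at x = 0 (among the integer gridlines).
3. Assembling these constraints gives the stated polynomial.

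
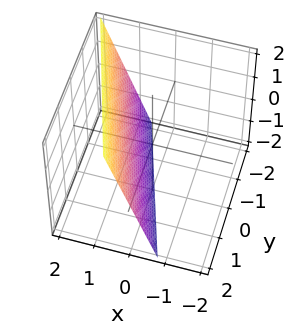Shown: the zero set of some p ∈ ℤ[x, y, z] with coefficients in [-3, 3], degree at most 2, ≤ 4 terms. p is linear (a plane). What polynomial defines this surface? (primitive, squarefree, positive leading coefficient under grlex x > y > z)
3*x + y - z - 2

First, degree: every cross-section is a straight line — this is a plane, so deg p = 1.
Then, from the visible intercepts: it meets the z-axis at z = -2 (among the integer gridlines); it crosses the y-axis at the gridline y = 2.
Finally, solving for integer coefficients yields p as stated.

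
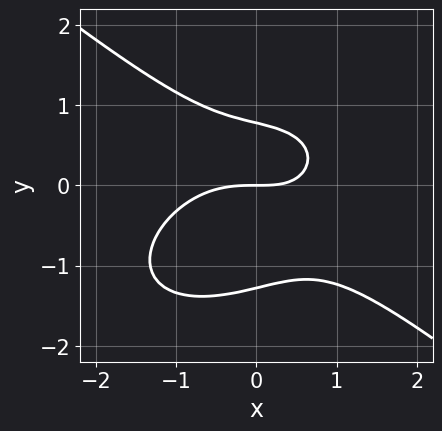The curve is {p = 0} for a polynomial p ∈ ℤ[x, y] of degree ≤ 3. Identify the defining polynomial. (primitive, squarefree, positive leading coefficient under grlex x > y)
x^3 + 2*y^3 + x*y + y^2 - 2*y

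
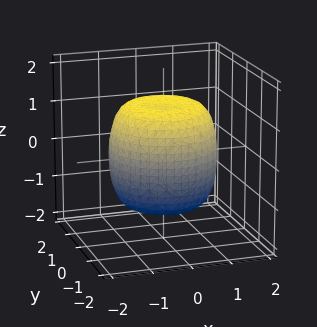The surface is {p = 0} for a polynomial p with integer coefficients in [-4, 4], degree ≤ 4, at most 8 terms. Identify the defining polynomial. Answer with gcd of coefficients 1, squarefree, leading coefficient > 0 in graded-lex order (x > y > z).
First, deg p = 4.
Next, symmetries: every cross-section ⟂ z is a circle, so x, y appear only via x² + y².
Next, checking where it meets the axes: a circular section at z = 1 has radius between 1 and 2.
Finally, assembling these constraints gives the stated polynomial.

2*x^4 + 4*x^2*y^2 + 2*y^4 - 2*x^2 - 2*y^2 + 2*z^2 - 3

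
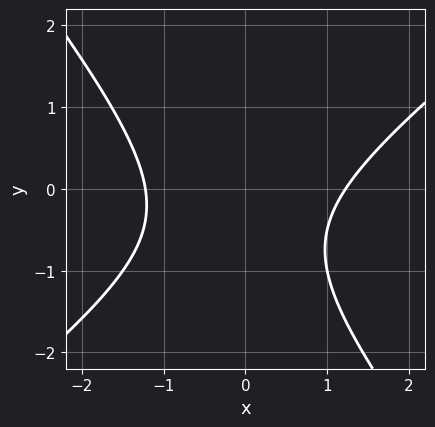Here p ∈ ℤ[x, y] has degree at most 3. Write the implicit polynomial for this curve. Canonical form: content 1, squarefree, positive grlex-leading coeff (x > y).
1. Degree: a generic line meets the curve in up to 2 points, so deg p = 2.
2. Checking where it meets the axes: it misses every integer gridline on the y-axis.
3. These observations pin down the coefficients.

2*x^2 - x*y - 2*y^2 - 2*y - 3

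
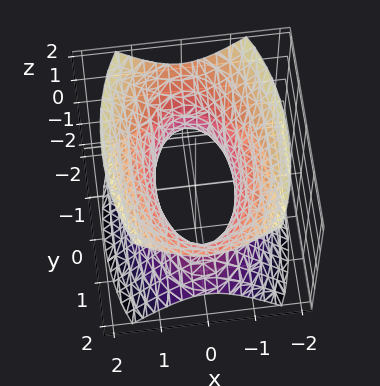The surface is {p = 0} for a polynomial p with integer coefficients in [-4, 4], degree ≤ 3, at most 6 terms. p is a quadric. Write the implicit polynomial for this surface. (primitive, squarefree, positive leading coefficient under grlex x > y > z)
3*x^2 + y^2 - 2*z^2 - 2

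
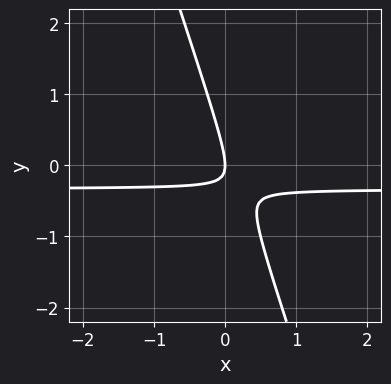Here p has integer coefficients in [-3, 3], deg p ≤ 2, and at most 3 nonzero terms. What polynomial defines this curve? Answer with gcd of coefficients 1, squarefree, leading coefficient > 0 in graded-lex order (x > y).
3*x*y + y^2 + x

First, deg p = 2. A generic line meets the curve in up to 2 points.
Next, reading off the gridlines: one y-axis crossing is at y = 0; one x-axis crossing is at x = 0.
Finally, putting this together gives p.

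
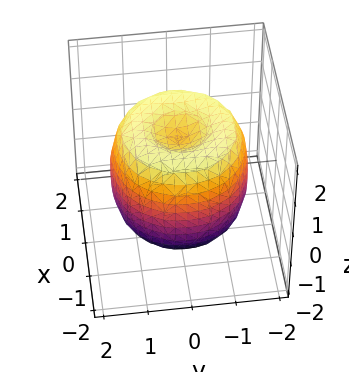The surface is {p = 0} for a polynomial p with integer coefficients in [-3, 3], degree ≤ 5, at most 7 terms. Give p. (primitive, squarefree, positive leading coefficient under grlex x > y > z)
x^4 + 2*x^2*y^2 + y^4 - 2*x^2 - 2*y^2 + z^2 - 1

Degree: the shape is more complex than any degree-3 surface, so deg p = 4.
By symmetry, every cross-section ⟂ z is a circle, so x, y appear only via x² + y².
Checking where it meets the axes: among the integer gridlines, it crosses the z-axis at z ∈ {-1, 1}; a circular section at z = -1 has radius between 1 and 2.
Fitting integer coefficients to these (and the overall shape) gives p.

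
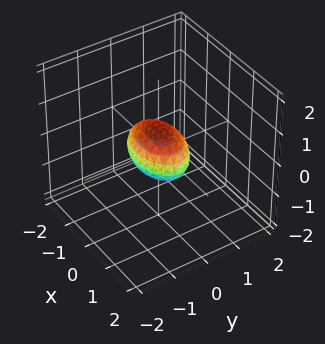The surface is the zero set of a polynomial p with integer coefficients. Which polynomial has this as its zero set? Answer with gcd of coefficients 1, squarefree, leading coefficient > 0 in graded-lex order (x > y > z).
(a) Degree: a closed, bounded, convex surface; a quadric, so deg p = 2.
(b) Symmetries: mirror symmetry x ↦ −x ⇒ only even powers of x; it's symmetric under y → −y, forcing even powers of y; the z ↦ −z reflection is a symmetry, so z appears only in even powers.
(c) Checking where it meets the axes: among the integer gridlines, it crosses the x-axis at x ∈ {-1, 1}.
(d) The integer polynomial consistent with all of this is the stated p.

x^2 + 2*y^2 + 2*z^2 - 1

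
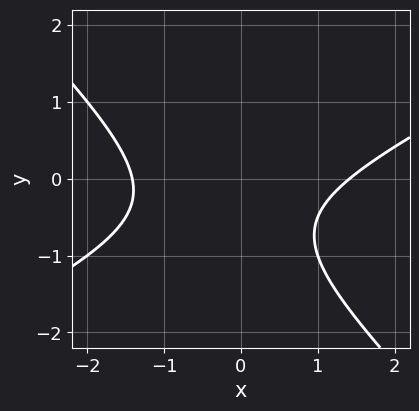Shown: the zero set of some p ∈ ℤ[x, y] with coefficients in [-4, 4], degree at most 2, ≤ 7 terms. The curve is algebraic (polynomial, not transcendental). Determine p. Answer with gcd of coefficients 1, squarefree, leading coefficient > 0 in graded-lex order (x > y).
x^2 - x*y - 2*y^2 - 2*y - 2

First, deg p = 2. A generic line meets the curve in up to 2 points.
Next, against the integer gridlines: it misses every integer gridline on the y-axis.
Finally, matching integer coefficients to the picture gives p.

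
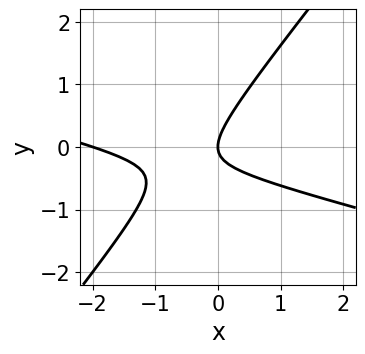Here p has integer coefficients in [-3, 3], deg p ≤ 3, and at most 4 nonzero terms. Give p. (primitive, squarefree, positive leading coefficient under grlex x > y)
x^2 + 3*x*y - 3*y^2 + 2*x

deg p = 2.
Observable constraints: the x-axis gridline crossings are at x ∈ {-2, 0}; it crosses the y-axis at the gridline y = 0.
Together with the visible shape, these determine p as stated.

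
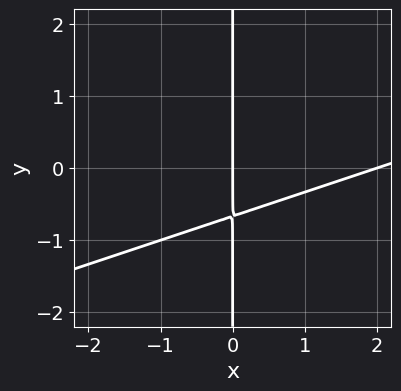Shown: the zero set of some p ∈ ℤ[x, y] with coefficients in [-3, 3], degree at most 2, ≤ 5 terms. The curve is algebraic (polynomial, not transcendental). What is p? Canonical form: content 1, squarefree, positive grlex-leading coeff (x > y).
x^2 - 3*x*y - 2*x

(a) Degree: the shape is more complex than any degree-1 curve, so deg p = 2.
(b) Reading off the gridlines: the x-axis gridline crossings are at x ∈ {0, 2}; the visible y-axis segment lies entirely on the curve.
(c) Matching integer coefficients to the picture gives p.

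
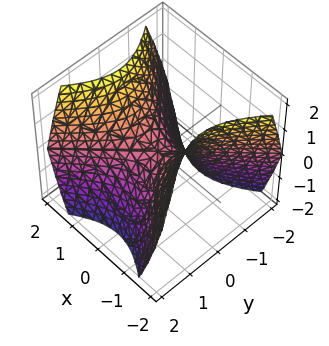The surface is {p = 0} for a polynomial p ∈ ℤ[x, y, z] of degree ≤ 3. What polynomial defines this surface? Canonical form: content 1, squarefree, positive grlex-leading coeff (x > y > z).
x^2 - y^2 - z

First, the degree is 2 — a hyperbolic paraboloid; a quadric.
Next, symmetries: it's symmetric under y → −y, forcing even powers of y; it's symmetric under x → −x, forcing even powers of x.
Then, against the integer gridlines: one y-axis crossing is at y = 0; one x-axis crossing is at x = 0; one z-axis crossing is at z = 0.
Finally, putting this together gives p.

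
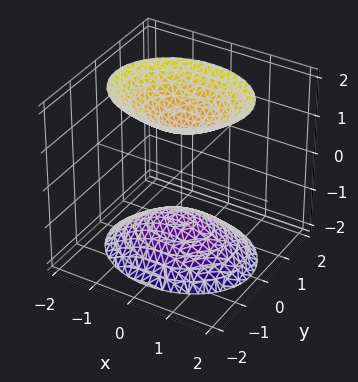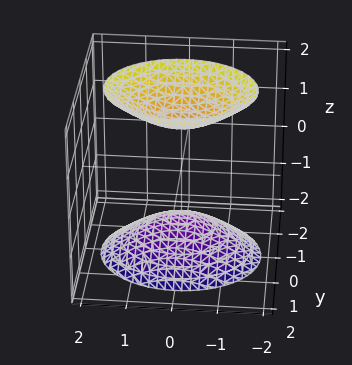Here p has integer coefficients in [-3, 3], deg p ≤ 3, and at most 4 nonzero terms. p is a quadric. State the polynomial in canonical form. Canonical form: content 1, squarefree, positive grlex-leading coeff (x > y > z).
The picture has 2 separate pieces. They look like related sheets of one shape, so recover p as a whole.
Degree: two separate bowl-shaped sheets opening away from each other; a quadric, so deg p = 2.
Symmetries: the z ↦ −z reflection is a symmetry, so z appears only in even powers; the x ↦ −x reflection is a symmetry, so x appears only in even powers; the y ↦ −y reflection is a symmetry, so y appears only in even powers.
Against the integer gridlines: the surface avoids every integer x-axis point in the box; it misses every integer gridline on the y-axis.
Fitting integer coefficients to these (and the overall shape) gives p.

2*x^2 + 3*y^2 - 2*z^2 + 3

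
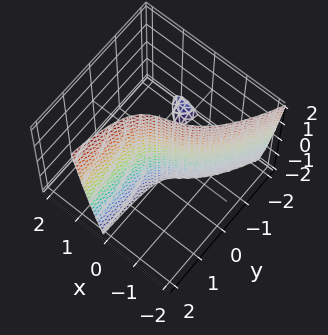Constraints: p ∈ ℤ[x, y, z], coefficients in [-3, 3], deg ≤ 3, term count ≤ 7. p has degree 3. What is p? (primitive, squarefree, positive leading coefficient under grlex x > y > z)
I count 2 distinct pieces. Treating them together as one polynomial.
Degree: the shape is more complex than any degree-2 surface, so deg p = 3.
From the visible intercepts: it crosses the x-axis at the gridline x = 0; the visible z-axis segment lies entirely on the surface; one y-axis crossing is at y = 0.
Assembling these constraints gives the stated polynomial.

2*x^3 + 3*x*y - y*z + 2*x - 3*y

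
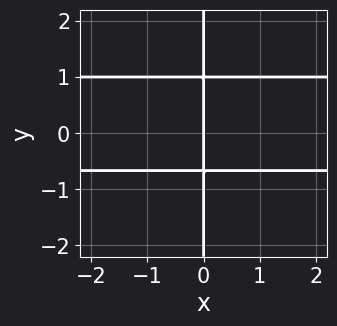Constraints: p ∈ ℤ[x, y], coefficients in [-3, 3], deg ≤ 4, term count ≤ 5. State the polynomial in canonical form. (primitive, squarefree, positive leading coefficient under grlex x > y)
1. deg p = 3. No degree-2 curve has this shape.
2. Checking where it meets the axes: it crosses the x-axis at the gridline x = 0; the visible y-axis segment lies entirely on the curve.
3. Putting this together gives p.

3*x*y^2 - x*y - 2*x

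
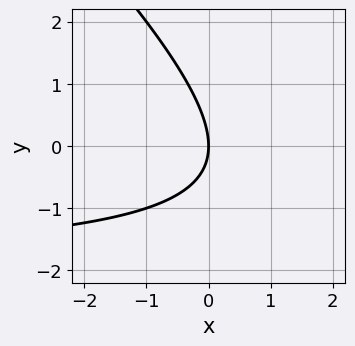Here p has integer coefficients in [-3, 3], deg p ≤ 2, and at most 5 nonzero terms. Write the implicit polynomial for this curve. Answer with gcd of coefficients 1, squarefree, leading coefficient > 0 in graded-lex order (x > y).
Degree: the shape is more complex than any degree-1 curve, so deg p = 2.
From the axis intercepts and sections: it meets the x-axis at x = 0 (among the integer gridlines); it crosses the y-axis at the gridline y = 0.
Fitting integer coefficients to these (and the overall shape) gives p.

x*y + y^2 + 2*x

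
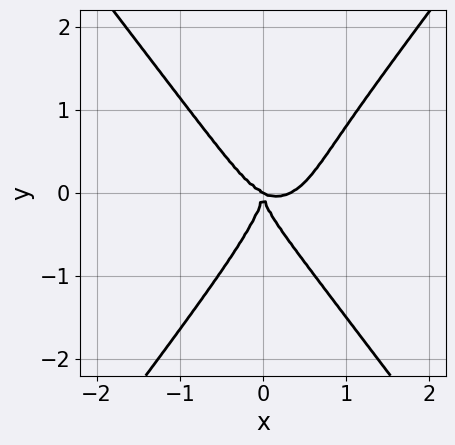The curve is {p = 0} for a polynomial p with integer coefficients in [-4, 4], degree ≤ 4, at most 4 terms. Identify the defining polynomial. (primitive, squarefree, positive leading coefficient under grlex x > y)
3*x^4 - y^4 - x^3 - 2*x^2*y

First, deg p = 4.
Next, reading off the gridlines: it crosses the x-axis at the gridline x = 0; it meets the y-axis at y = 0 (among the integer gridlines).
Finally, putting this together gives p.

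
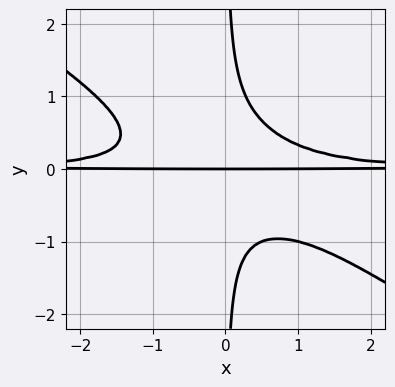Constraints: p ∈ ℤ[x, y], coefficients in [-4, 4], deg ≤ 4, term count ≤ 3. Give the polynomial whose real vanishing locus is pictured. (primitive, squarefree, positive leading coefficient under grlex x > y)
1. Degree: a generic line meets the curve in up to 4 points, so deg p = 4.
2. Observable constraints: it meets the y-axis at y = 0 (among the integer gridlines); every point of the x-axis in the box is on the curve.
3. Assembling these constraints gives the stated polynomial.

2*x^2*y^2 + 3*x*y^3 - y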